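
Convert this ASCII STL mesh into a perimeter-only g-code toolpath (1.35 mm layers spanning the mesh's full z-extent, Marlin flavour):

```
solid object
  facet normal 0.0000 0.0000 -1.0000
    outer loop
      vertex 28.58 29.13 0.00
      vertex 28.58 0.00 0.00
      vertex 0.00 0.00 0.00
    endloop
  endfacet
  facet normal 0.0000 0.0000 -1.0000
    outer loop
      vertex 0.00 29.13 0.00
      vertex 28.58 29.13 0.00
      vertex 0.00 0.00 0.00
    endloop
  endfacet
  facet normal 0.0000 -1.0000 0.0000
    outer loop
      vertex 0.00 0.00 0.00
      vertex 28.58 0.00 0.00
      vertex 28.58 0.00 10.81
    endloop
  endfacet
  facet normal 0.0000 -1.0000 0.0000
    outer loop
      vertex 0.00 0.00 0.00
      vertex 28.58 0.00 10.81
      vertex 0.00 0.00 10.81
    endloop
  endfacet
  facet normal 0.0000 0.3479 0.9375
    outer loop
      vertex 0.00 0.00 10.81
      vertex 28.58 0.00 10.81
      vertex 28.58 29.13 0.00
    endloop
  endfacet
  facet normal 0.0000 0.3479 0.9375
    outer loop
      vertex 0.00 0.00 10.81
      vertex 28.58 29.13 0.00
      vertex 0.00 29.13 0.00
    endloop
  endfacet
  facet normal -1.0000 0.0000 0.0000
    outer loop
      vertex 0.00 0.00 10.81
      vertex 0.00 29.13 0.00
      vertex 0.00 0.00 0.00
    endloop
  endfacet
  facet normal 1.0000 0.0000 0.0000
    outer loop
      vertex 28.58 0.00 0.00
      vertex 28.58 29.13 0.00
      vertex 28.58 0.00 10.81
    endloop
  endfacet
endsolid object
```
; perimeter-only toolpath
G21 ; units = mm
G90 ; absolute positioning
G28 ; home
; layer 1
G0 Z1.35
G0 X0.00 Y0.00
G1 X28.58 Y0.00
G1 X28.58 Y25.49
G1 X0.00 Y25.49
G1 X0.00 Y0.00
; layer 2
G0 Z2.70
G0 X0.00 Y0.00
G1 X28.58 Y0.00
G1 X28.58 Y21.85
G1 X0.00 Y21.85
G1 X0.00 Y0.00
; layer 3
G0 Z4.05
G0 X0.00 Y0.00
G1 X28.58 Y0.00
G1 X28.58 Y18.21
G1 X0.00 Y18.21
G1 X0.00 Y0.00
; layer 4
G0 Z5.41
G0 X0.00 Y0.00
G1 X28.58 Y0.00
G1 X28.58 Y14.56
G1 X0.00 Y14.56
G1 X0.00 Y0.00
; layer 5
G0 Z6.76
G0 X0.00 Y0.00
G1 X28.58 Y0.00
G1 X28.58 Y10.92
G1 X0.00 Y10.92
G1 X0.00 Y0.00
; layer 6
G0 Z8.11
G0 X0.00 Y0.00
G1 X28.58 Y0.00
G1 X28.58 Y7.28
G1 X0.00 Y7.28
G1 X0.00 Y0.00
; layer 7
G0 Z9.46
G0 X0.00 Y0.00
G1 X28.58 Y0.00
G1 X28.58 Y3.64
G1 X0.00 Y3.64
G1 X0.00 Y0.00
M2 ; end

The solid is a wedge (ramp): 28.6 × 29.1 mm base, rising to 10.8 mm along the y=0 edge and sloping linearly to z=0 at y=29.1. Slicing at Δz = 1.35 mm — 8 equal slices spanning the solid's height, so layer i sits at z = i·h/8 — gives 7 non-empty perimeters. Each is a 4-segment closed polygon; G0 lifts to the layer z and rapids to the start vertex, then G1 traces the edges. The cross-section shrinks linearly with z (the slice at the apex is degenerate and omitted).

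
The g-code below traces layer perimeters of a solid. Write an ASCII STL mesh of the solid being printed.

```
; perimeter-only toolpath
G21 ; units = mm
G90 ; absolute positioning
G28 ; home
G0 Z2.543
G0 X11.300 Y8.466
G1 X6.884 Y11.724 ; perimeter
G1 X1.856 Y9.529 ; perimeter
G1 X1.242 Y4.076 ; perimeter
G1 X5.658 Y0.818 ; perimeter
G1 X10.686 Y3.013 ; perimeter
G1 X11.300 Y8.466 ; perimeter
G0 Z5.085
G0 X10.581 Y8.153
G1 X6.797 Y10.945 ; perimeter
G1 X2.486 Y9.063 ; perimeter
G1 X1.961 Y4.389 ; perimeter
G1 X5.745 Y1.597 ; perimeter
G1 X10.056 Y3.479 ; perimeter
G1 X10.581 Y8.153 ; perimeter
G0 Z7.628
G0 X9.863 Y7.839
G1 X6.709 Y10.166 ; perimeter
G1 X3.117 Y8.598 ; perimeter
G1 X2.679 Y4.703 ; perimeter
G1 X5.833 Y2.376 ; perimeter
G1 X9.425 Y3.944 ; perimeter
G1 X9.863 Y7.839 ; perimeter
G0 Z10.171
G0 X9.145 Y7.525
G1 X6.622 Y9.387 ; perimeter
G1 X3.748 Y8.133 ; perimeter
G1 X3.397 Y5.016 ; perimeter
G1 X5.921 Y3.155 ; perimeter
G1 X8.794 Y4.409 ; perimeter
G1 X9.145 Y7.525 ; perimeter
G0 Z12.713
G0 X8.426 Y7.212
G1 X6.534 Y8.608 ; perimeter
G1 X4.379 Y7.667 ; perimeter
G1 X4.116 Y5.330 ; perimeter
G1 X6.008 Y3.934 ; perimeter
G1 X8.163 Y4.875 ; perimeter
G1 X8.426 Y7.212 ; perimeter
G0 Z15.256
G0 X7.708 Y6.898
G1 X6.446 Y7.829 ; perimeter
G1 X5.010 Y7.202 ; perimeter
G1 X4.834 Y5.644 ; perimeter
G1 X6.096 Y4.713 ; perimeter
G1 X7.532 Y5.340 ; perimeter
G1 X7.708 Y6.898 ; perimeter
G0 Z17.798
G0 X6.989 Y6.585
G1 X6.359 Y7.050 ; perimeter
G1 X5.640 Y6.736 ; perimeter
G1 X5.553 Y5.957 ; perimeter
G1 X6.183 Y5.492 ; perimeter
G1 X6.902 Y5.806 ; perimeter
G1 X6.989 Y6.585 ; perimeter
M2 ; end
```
solid part
  facet normal 0.0000 0.0000 -1.0000
    outer loop
      vertex 1.225 9.994 0.000
      vertex 6.972 12.503 0.000
      vertex 12.018 8.780 0.000
    endloop
  endfacet
  facet normal 0.0000 0.0000 -1.0000
    outer loop
      vertex 0.524 3.762 0.000
      vertex 1.225 9.994 0.000
      vertex 12.018 8.780 0.000
    endloop
  endfacet
  facet normal 0.0000 0.0000 -1.0000
    outer loop
      vertex 5.570 0.039 0.000
      vertex 0.524 3.762 0.000
      vertex 12.018 8.780 0.000
    endloop
  endfacet
  facet normal 0.0000 0.0000 -1.0000
    outer loop
      vertex 11.317 2.548 0.000
      vertex 5.570 0.039 0.000
      vertex 12.018 8.780 0.000
    endloop
  endfacet
  facet normal 0.5736 0.7774 0.2580
    outer loop
      vertex 12.018 8.780 0.000
      vertex 6.972 12.503 0.000
      vertex 6.271 6.271 20.341
    endloop
  endfacet
  facet normal -0.3866 0.8855 0.2580
    outer loop
      vertex 6.972 12.503 0.000
      vertex 1.225 9.994 0.000
      vertex 6.271 6.271 20.341
    endloop
  endfacet
  facet normal -0.9601 0.1080 0.2579
    outer loop
      vertex 1.225 9.994 0.000
      vertex 0.524 3.762 0.000
      vertex 6.271 6.271 20.341
    endloop
  endfacet
  facet normal -0.5736 -0.7774 0.2580
    outer loop
      vertex 0.524 3.762 0.000
      vertex 5.570 0.039 0.000
      vertex 6.271 6.271 20.341
    endloop
  endfacet
  facet normal 0.3866 -0.8855 0.2580
    outer loop
      vertex 5.570 0.039 0.000
      vertex 11.317 2.548 0.000
      vertex 6.271 6.271 20.341
    endloop
  endfacet
  facet normal 0.9601 -0.1080 0.2579
    outer loop
      vertex 11.317 2.548 0.000
      vertex 12.018 8.780 0.000
      vertex 6.271 6.271 20.341
    endloop
  endfacet
endsolid part

The G0 Z moves step by Δz≈2.543 mm. The G1 loops shrink linearly with z, so the solid tapers from its base footprint up to z≈20.3. Closing with a flat bottom cap and the tapered top and triangulating gives 10 facets — a regular 6-sided pyramid, base circumscribed radius ≈ 6.27 mm, apex at z ≈ 20.3 mm.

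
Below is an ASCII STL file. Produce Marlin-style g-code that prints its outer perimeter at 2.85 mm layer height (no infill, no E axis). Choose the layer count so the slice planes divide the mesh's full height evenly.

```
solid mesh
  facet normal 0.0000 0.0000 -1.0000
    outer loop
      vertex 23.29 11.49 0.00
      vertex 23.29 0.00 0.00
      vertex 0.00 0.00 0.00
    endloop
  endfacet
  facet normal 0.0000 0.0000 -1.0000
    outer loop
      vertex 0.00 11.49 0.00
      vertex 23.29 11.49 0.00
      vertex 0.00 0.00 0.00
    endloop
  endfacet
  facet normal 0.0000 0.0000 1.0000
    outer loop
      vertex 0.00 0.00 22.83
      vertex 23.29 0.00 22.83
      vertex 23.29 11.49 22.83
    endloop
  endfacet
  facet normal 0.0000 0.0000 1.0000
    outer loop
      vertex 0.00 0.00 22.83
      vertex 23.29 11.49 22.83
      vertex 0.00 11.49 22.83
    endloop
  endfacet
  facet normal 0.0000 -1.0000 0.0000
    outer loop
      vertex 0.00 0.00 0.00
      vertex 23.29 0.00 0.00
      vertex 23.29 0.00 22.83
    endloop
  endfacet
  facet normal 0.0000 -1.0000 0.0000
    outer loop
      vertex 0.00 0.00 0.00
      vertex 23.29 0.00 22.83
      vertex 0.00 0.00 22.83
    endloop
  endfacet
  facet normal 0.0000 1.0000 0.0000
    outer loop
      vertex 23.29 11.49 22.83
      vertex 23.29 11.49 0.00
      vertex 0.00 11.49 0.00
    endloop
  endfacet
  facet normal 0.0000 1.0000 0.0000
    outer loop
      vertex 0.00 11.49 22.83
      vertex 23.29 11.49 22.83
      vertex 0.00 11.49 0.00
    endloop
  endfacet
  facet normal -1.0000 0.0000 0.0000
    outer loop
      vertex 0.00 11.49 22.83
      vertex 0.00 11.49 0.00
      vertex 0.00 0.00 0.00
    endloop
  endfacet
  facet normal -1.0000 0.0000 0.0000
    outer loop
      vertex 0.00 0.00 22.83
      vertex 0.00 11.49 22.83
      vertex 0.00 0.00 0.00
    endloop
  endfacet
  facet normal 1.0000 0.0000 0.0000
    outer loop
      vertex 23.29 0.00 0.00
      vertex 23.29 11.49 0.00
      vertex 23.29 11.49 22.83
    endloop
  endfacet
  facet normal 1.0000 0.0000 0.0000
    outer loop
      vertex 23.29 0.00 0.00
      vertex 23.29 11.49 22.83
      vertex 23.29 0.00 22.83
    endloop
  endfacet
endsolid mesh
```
; perimeter-only toolpath
G21 ; units = mm
G90 ; absolute positioning
G28 ; home
; layer 1
G0 Z2.85
G0 X0.00 Y0.00
G1 X23.29 Y0.00
G1 X23.29 Y11.49
G1 X0.00 Y11.49
G1 X0.00 Y0.00
; layer 2
G0 Z5.71
G0 X0.00 Y0.00
G1 X23.29 Y0.00
G1 X23.29 Y11.49
G1 X0.00 Y11.49
G1 X0.00 Y0.00
; layer 3
G0 Z8.56
G0 X0.00 Y0.00
G1 X23.29 Y0.00
G1 X23.29 Y11.49
G1 X0.00 Y11.49
G1 X0.00 Y0.00
; layer 4
G0 Z11.41
G0 X0.00 Y0.00
G1 X23.29 Y0.00
G1 X23.29 Y11.49
G1 X0.00 Y11.49
G1 X0.00 Y0.00
; layer 5
G0 Z14.27
G0 X0.00 Y0.00
G1 X23.29 Y0.00
G1 X23.29 Y11.49
G1 X0.00 Y11.49
G1 X0.00 Y0.00
; layer 6
G0 Z17.12
G0 X0.00 Y0.00
G1 X23.29 Y0.00
G1 X23.29 Y11.49
G1 X0.00 Y11.49
G1 X0.00 Y0.00
; layer 7
G0 Z19.98
G0 X0.00 Y0.00
G1 X23.29 Y0.00
G1 X23.29 Y11.49
G1 X0.00 Y11.49
G1 X0.00 Y0.00
; layer 8
G0 Z22.83
G0 X0.00 Y0.00
G1 X23.29 Y0.00
G1 X23.29 Y11.49
G1 X0.00 Y11.49
G1 X0.00 Y0.00
M2 ; end

The solid is a rectangular box, roughly 23.3 × 11.5 mm footprint and 22.8 mm tall. Slicing at Δz = 2.85 mm — 8 equal slices spanning the solid's height, so layer i sits at z = i·h/8 — gives 8 non-empty perimeters. Each is a 4-segment closed polygon; G0 lifts to the layer z and rapids to the start vertex, then G1 traces the edges.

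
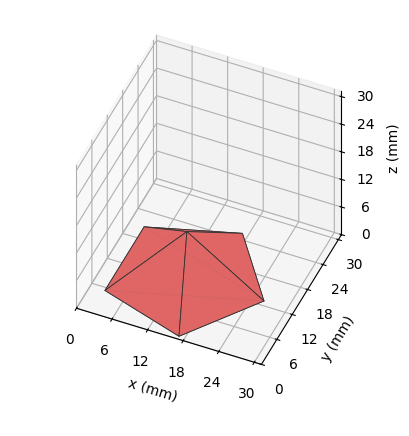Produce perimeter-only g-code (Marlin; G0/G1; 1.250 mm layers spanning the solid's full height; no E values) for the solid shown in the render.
Reading the render: the shape is a regular 5-sided pyramid, base circumscribed radius ≈ 13 mm, apex at z ≈ 10 mm (dimensions read to the nearest mm from the axis ticks). For the g-code, the solid's height is divided into equal slices at the stated Δz and each level perimeter traced with G1 moves after a G0 lift.

; perimeter-only toolpath
G21 ; units = mm
G90 ; absolute positioning
G28 ; home
; layer 1
G0 Z1.250
G0 X24.375 Y13.000
G1 X16.515 Y23.819
G1 X3.798 Y19.686
G1 X3.798 Y6.314
G1 X16.515 Y2.181
G1 X24.375 Y13.000
; layer 2
G0 Z2.500
G0 X22.750 Y13.000
G1 X16.013 Y22.273
G1 X5.112 Y18.731
G1 X5.112 Y7.269
G1 X16.013 Y3.727
G1 X22.750 Y13.000
; layer 3
G0 Z3.750
G0 X21.125 Y13.000
G1 X15.511 Y20.727
G1 X6.427 Y17.776
G1 X6.427 Y8.224
G1 X15.511 Y5.272
G1 X21.125 Y13.000
; layer 4
G0 Z5.000
G0 X19.500 Y13.000
G1 X15.008 Y19.182
G1 X7.742 Y16.820
G1 X7.742 Y9.180
G1 X15.008 Y6.818
G1 X19.500 Y13.000
; layer 5
G0 Z6.250
G0 X17.875 Y13.000
G1 X14.506 Y17.636
G1 X9.056 Y15.865
G1 X9.056 Y10.135
G1 X14.506 Y8.364
G1 X17.875 Y13.000
; layer 6
G0 Z7.500
G0 X16.250 Y13.000
G1 X14.004 Y16.091
G1 X10.371 Y14.910
G1 X10.371 Y11.090
G1 X14.004 Y9.909
G1 X16.250 Y13.000
; layer 7
G0 Z8.750
G0 X14.625 Y13.000
G1 X13.502 Y14.546
G1 X11.685 Y13.955
G1 X11.685 Y12.045
G1 X13.502 Y11.454
G1 X14.625 Y13.000
M2 ; end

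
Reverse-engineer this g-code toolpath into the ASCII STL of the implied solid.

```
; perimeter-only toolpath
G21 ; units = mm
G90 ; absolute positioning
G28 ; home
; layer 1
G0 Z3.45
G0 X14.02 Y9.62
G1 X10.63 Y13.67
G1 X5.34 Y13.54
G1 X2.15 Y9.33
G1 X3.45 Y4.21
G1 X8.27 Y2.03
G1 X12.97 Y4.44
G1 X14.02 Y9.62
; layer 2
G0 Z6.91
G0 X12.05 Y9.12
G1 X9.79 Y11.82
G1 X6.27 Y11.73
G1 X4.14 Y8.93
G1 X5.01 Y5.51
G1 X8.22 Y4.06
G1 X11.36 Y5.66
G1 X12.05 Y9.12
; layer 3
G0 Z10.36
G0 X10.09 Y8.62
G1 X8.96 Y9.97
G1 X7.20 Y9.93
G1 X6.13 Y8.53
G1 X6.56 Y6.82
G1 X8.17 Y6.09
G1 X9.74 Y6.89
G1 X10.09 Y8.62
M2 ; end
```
solid part
  facet normal 0.0000 0.0000 -1.0000
    outer loop
      vertex 4.42 15.35 0.00
      vertex 11.47 15.52 0.00
      vertex 15.99 10.12 0.00
    endloop
  endfacet
  facet normal 0.0000 0.0000 -1.0000
    outer loop
      vertex 0.16 9.74 0.00
      vertex 4.42 15.35 0.00
      vertex 15.99 10.12 0.00
    endloop
  endfacet
  facet normal 0.0000 0.0000 -1.0000
    outer loop
      vertex 1.90 2.91 0.00
      vertex 0.16 9.74 0.00
      vertex 15.99 10.12 0.00
    endloop
  endfacet
  facet normal 0.0000 0.0000 -1.0000
    outer loop
      vertex 8.32 0.00 0.00
      vertex 1.90 2.91 0.00
      vertex 15.99 10.12 0.00
    endloop
  endfacet
  facet normal 0.0000 0.0000 -1.0000
    outer loop
      vertex 14.59 3.21 0.00
      vertex 8.32 0.00 0.00
      vertex 15.99 10.12 0.00
    endloop
  endfacet
  facet normal 0.6776 0.5671 0.4683
    outer loop
      vertex 15.99 10.12 0.00
      vertex 11.47 15.52 0.00
      vertex 8.12 8.12 13.81
    endloop
  endfacet
  facet normal -0.0213 0.8834 0.4682
    outer loop
      vertex 11.47 15.52 0.00
      vertex 4.42 15.35 0.00
      vertex 8.12 8.12 13.81
    endloop
  endfacet
  facet normal -0.7037 0.5344 0.4683
    outer loop
      vertex 4.42 15.35 0.00
      vertex 0.16 9.74 0.00
      vertex 8.12 8.12 13.81
    endloop
  endfacet
  facet normal -0.8564 -0.2182 0.4680
    outer loop
      vertex 0.16 9.74 0.00
      vertex 1.90 2.91 0.00
      vertex 8.12 8.12 13.81
    endloop
  endfacet
  facet normal -0.3648 -0.8049 0.4680
    outer loop
      vertex 1.90 2.91 0.00
      vertex 8.32 0.00 0.00
      vertex 8.12 8.12 13.81
    endloop
  endfacet
  facet normal 0.4027 -0.7865 0.4683
    outer loop
      vertex 8.32 0.00 0.00
      vertex 14.59 3.21 0.00
      vertex 8.12 8.12 13.81
    endloop
  endfacet
  facet normal 0.8661 -0.1755 0.4681
    outer loop
      vertex 14.59 3.21 0.00
      vertex 15.99 10.12 0.00
      vertex 8.12 8.12 13.81
    endloop
  endfacet
endsolid part

The G0 Z moves step by Δz≈3.45 mm. The G1 loops shrink linearly with z, so the solid tapers from its base footprint up to z≈13.8. Closing with a flat bottom cap and the tapered top and triangulating gives 12 facets — a regular 7-sided pyramid, base circumscribed radius ≈ 8.12 mm, apex at z ≈ 13.8 mm.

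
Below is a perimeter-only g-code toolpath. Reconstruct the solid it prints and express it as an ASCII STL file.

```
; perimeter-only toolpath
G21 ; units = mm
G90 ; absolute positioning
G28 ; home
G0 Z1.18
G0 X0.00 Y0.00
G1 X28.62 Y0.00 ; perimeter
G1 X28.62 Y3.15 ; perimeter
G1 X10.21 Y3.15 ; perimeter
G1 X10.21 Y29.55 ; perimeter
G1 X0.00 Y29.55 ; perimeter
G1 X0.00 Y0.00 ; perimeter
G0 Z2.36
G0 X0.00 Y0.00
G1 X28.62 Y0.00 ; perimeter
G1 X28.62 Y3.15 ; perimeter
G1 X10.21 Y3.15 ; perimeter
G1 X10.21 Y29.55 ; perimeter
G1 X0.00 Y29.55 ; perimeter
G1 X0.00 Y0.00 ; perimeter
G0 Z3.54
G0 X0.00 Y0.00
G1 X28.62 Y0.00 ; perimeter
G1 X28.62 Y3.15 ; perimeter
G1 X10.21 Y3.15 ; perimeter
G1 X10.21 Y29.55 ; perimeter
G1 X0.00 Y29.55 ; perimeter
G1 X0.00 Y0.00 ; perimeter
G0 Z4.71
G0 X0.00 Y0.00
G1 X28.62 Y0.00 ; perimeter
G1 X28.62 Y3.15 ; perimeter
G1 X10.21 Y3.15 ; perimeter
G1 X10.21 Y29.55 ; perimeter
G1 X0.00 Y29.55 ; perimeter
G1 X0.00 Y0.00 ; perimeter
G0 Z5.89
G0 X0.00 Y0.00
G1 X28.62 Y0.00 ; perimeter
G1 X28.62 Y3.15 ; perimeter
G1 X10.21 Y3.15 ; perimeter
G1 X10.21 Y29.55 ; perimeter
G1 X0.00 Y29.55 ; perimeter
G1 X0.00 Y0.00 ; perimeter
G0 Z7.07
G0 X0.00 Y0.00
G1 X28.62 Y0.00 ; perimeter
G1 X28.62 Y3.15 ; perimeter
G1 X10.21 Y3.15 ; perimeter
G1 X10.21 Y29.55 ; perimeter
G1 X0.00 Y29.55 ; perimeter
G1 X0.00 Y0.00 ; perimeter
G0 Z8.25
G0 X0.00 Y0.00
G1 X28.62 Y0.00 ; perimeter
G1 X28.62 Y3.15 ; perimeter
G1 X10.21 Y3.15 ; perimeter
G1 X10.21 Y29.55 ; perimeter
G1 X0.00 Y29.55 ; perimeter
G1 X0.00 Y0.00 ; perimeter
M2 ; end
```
solid part
  facet normal 0.0000 0.0000 -1.0000
    outer loop
      vertex 28.62 3.15 0.00
      vertex 28.62 0.00 0.00
      vertex 0.00 0.00 0.00
    endloop
  endfacet
  facet normal 0.0000 0.0000 -1.0000
    outer loop
      vertex 10.21 3.15 0.00
      vertex 28.62 3.15 0.00
      vertex 0.00 0.00 0.00
    endloop
  endfacet
  facet normal 0.0000 0.0000 -1.0000
    outer loop
      vertex 10.21 29.55 0.00
      vertex 10.21 3.15 0.00
      vertex 0.00 0.00 0.00
    endloop
  endfacet
  facet normal 0.0000 0.0000 -1.0000
    outer loop
      vertex 0.00 29.55 0.00
      vertex 10.21 29.55 0.00
      vertex 0.00 0.00 0.00
    endloop
  endfacet
  facet normal 0.0000 0.0000 1.0000
    outer loop
      vertex 0.00 0.00 8.25
      vertex 28.62 0.00 8.25
      vertex 28.62 3.15 8.25
    endloop
  endfacet
  facet normal 0.0000 0.0000 1.0000
    outer loop
      vertex 0.00 0.00 8.25
      vertex 28.62 3.15 8.25
      vertex 10.21 3.15 8.25
    endloop
  endfacet
  facet normal 0.0000 0.0000 1.0000
    outer loop
      vertex 0.00 0.00 8.25
      vertex 10.21 3.15 8.25
      vertex 10.21 29.55 8.25
    endloop
  endfacet
  facet normal 0.0000 0.0000 1.0000
    outer loop
      vertex 0.00 0.00 8.25
      vertex 10.21 29.55 8.25
      vertex 0.00 29.55 8.25
    endloop
  endfacet
  facet normal 0.0000 -1.0000 0.0000
    outer loop
      vertex 0.00 0.00 0.00
      vertex 28.62 0.00 0.00
      vertex 28.62 0.00 8.25
    endloop
  endfacet
  facet normal 0.0000 -1.0000 0.0000
    outer loop
      vertex 0.00 0.00 0.00
      vertex 28.62 0.00 8.25
      vertex 0.00 0.00 8.25
    endloop
  endfacet
  facet normal 1.0000 0.0000 0.0000
    outer loop
      vertex 28.62 0.00 0.00
      vertex 28.62 3.15 0.00
      vertex 28.62 3.15 8.25
    endloop
  endfacet
  facet normal 1.0000 0.0000 0.0000
    outer loop
      vertex 28.62 0.00 0.00
      vertex 28.62 3.15 8.25
      vertex 28.62 0.00 8.25
    endloop
  endfacet
  facet normal 0.0000 1.0000 0.0000
    outer loop
      vertex 28.62 3.15 0.00
      vertex 10.21 3.15 0.00
      vertex 10.21 3.15 8.25
    endloop
  endfacet
  facet normal 0.0000 1.0000 0.0000
    outer loop
      vertex 28.62 3.15 0.00
      vertex 10.21 3.15 8.25
      vertex 28.62 3.15 8.25
    endloop
  endfacet
  facet normal 1.0000 0.0000 0.0000
    outer loop
      vertex 10.21 3.15 0.00
      vertex 10.21 29.55 0.00
      vertex 10.21 29.55 8.25
    endloop
  endfacet
  facet normal 1.0000 0.0000 0.0000
    outer loop
      vertex 10.21 3.15 0.00
      vertex 10.21 29.55 8.25
      vertex 10.21 3.15 8.25
    endloop
  endfacet
  facet normal 0.0000 1.0000 0.0000
    outer loop
      vertex 10.21 29.55 0.00
      vertex 0.00 29.55 0.00
      vertex 0.00 29.55 8.25
    endloop
  endfacet
  facet normal 0.0000 1.0000 0.0000
    outer loop
      vertex 10.21 29.55 0.00
      vertex 0.00 29.55 8.25
      vertex 10.21 29.55 8.25
    endloop
  endfacet
  facet normal -1.0000 0.0000 0.0000
    outer loop
      vertex 0.00 29.55 0.00
      vertex 0.00 0.00 0.00
      vertex 0.00 0.00 8.25
    endloop
  endfacet
  facet normal -1.0000 0.0000 0.0000
    outer loop
      vertex 0.00 29.55 0.00
      vertex 0.00 0.00 8.25
      vertex 0.00 29.55 8.25
    endloop
  endfacet
endsolid part

The G0 Z moves step by Δz≈1.18 mm. Every layer's G1 loop is the same polygon, so the solid is a straight extrusion of it from z=0 to z≈8.25. Closing with flat bottom and top caps and triangulating gives 20 facets — an L-shaped prism: outer 28.6 × 29.6 mm, arm thicknesses ≈ 3.15 mm (horizontal) and 10.2 mm (vertical), extruded 8.25 mm in z.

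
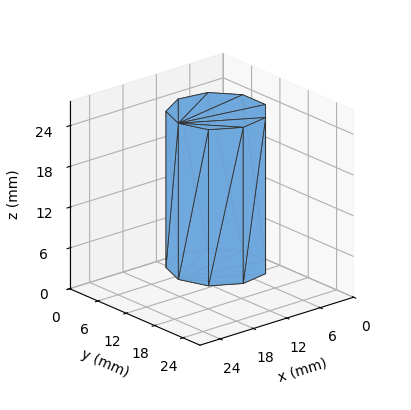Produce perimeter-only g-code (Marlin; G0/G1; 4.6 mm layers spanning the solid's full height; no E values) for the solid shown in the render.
Reading the render: the shape is a regular 9-sided prism (a cylinder approximated with 9 flat sides), circumscribed radius ≈ 7 mm, height ≈ 23 mm (dimensions read to the nearest mm from the axis ticks). For the g-code, the solid's height is divided into equal slices at the stated Δz and each level perimeter traced with G1 moves after a G0 lift.

; perimeter-only toolpath
G21 ; units = mm
G90 ; absolute positioning
G28 ; home
; layer 1
G0 Z4.6
G0 X14.0 Y7.0
G1 X12.4 Y11.5
G1 X8.2 Y13.9
G1 X3.5 Y13.1
G1 X0.4 Y9.4
G1 X0.4 Y4.6
G1 X3.5 Y0.9
G1 X8.2 Y0.1
G1 X12.4 Y2.5
G1 X14.0 Y7.0
; layer 2
G0 Z9.2
G0 X14.0 Y7.0
G1 X12.4 Y11.5
G1 X8.2 Y13.9
G1 X3.5 Y13.1
G1 X0.4 Y9.4
G1 X0.4 Y4.6
G1 X3.5 Y0.9
G1 X8.2 Y0.1
G1 X12.4 Y2.5
G1 X14.0 Y7.0
; layer 3
G0 Z13.8
G0 X14.0 Y7.0
G1 X12.4 Y11.5
G1 X8.2 Y13.9
G1 X3.5 Y13.1
G1 X0.4 Y9.4
G1 X0.4 Y4.6
G1 X3.5 Y0.9
G1 X8.2 Y0.1
G1 X12.4 Y2.5
G1 X14.0 Y7.0
; layer 4
G0 Z18.4
G0 X14.0 Y7.0
G1 X12.4 Y11.5
G1 X8.2 Y13.9
G1 X3.5 Y13.1
G1 X0.4 Y9.4
G1 X0.4 Y4.6
G1 X3.5 Y0.9
G1 X8.2 Y0.1
G1 X12.4 Y2.5
G1 X14.0 Y7.0
; layer 5
G0 Z23.0
G0 X14.0 Y7.0
G1 X12.4 Y11.5
G1 X8.2 Y13.9
G1 X3.5 Y13.1
G1 X0.4 Y9.4
G1 X0.4 Y4.6
G1 X3.5 Y0.9
G1 X8.2 Y0.1
G1 X12.4 Y2.5
G1 X14.0 Y7.0
M2 ; end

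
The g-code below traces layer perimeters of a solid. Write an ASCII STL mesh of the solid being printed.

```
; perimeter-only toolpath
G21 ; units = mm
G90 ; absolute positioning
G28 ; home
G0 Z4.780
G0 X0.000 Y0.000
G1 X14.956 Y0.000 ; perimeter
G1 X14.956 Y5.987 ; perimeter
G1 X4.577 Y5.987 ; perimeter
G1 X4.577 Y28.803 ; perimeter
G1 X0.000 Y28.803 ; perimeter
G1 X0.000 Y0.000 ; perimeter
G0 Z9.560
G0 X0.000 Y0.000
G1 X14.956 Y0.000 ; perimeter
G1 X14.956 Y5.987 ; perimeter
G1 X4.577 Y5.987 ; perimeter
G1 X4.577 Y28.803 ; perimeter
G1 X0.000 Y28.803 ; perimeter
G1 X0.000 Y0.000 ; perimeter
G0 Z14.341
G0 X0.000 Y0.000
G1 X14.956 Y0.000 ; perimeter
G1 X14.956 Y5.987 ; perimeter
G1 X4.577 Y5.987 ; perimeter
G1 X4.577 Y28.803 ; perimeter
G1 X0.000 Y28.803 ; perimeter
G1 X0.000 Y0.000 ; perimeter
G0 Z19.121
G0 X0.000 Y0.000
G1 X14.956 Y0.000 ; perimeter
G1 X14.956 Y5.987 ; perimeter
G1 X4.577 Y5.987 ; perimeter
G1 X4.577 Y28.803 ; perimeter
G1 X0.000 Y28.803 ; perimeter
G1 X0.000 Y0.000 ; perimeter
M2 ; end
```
solid part
  facet normal 0.0000 0.0000 -1.0000
    outer loop
      vertex 14.956 5.987 0.000
      vertex 14.956 0.000 0.000
      vertex 0.000 0.000 0.000
    endloop
  endfacet
  facet normal 0.0000 0.0000 -1.0000
    outer loop
      vertex 4.577 5.987 0.000
      vertex 14.956 5.987 0.000
      vertex 0.000 0.000 0.000
    endloop
  endfacet
  facet normal 0.0000 0.0000 -1.0000
    outer loop
      vertex 4.577 28.803 0.000
      vertex 4.577 5.987 0.000
      vertex 0.000 0.000 0.000
    endloop
  endfacet
  facet normal 0.0000 0.0000 -1.0000
    outer loop
      vertex 0.000 28.803 0.000
      vertex 4.577 28.803 0.000
      vertex 0.000 0.000 0.000
    endloop
  endfacet
  facet normal 0.0000 0.0000 1.0000
    outer loop
      vertex 0.000 0.000 19.121
      vertex 14.956 0.000 19.121
      vertex 14.956 5.987 19.121
    endloop
  endfacet
  facet normal 0.0000 0.0000 1.0000
    outer loop
      vertex 0.000 0.000 19.121
      vertex 14.956 5.987 19.121
      vertex 4.577 5.987 19.121
    endloop
  endfacet
  facet normal 0.0000 0.0000 1.0000
    outer loop
      vertex 0.000 0.000 19.121
      vertex 4.577 5.987 19.121
      vertex 4.577 28.803 19.121
    endloop
  endfacet
  facet normal 0.0000 0.0000 1.0000
    outer loop
      vertex 0.000 0.000 19.121
      vertex 4.577 28.803 19.121
      vertex 0.000 28.803 19.121
    endloop
  endfacet
  facet normal 0.0000 -1.0000 0.0000
    outer loop
      vertex 0.000 0.000 0.000
      vertex 14.956 0.000 0.000
      vertex 14.956 0.000 19.121
    endloop
  endfacet
  facet normal 0.0000 -1.0000 0.0000
    outer loop
      vertex 0.000 0.000 0.000
      vertex 14.956 0.000 19.121
      vertex 0.000 0.000 19.121
    endloop
  endfacet
  facet normal 1.0000 0.0000 0.0000
    outer loop
      vertex 14.956 0.000 0.000
      vertex 14.956 5.987 0.000
      vertex 14.956 5.987 19.121
    endloop
  endfacet
  facet normal 1.0000 0.0000 0.0000
    outer loop
      vertex 14.956 0.000 0.000
      vertex 14.956 5.987 19.121
      vertex 14.956 0.000 19.121
    endloop
  endfacet
  facet normal 0.0000 1.0000 0.0000
    outer loop
      vertex 14.956 5.987 0.000
      vertex 4.577 5.987 0.000
      vertex 4.577 5.987 19.121
    endloop
  endfacet
  facet normal 0.0000 1.0000 0.0000
    outer loop
      vertex 14.956 5.987 0.000
      vertex 4.577 5.987 19.121
      vertex 14.956 5.987 19.121
    endloop
  endfacet
  facet normal 1.0000 0.0000 0.0000
    outer loop
      vertex 4.577 5.987 0.000
      vertex 4.577 28.803 0.000
      vertex 4.577 28.803 19.121
    endloop
  endfacet
  facet normal 1.0000 0.0000 0.0000
    outer loop
      vertex 4.577 5.987 0.000
      vertex 4.577 28.803 19.121
      vertex 4.577 5.987 19.121
    endloop
  endfacet
  facet normal 0.0000 1.0000 0.0000
    outer loop
      vertex 4.577 28.803 0.000
      vertex 0.000 28.803 0.000
      vertex 0.000 28.803 19.121
    endloop
  endfacet
  facet normal 0.0000 1.0000 0.0000
    outer loop
      vertex 4.577 28.803 0.000
      vertex 0.000 28.803 19.121
      vertex 4.577 28.803 19.121
    endloop
  endfacet
  facet normal -1.0000 0.0000 0.0000
    outer loop
      vertex 0.000 28.803 0.000
      vertex 0.000 0.000 0.000
      vertex 0.000 0.000 19.121
    endloop
  endfacet
  facet normal -1.0000 0.0000 0.0000
    outer loop
      vertex 0.000 28.803 0.000
      vertex 0.000 0.000 19.121
      vertex 0.000 28.803 19.121
    endloop
  endfacet
endsolid part

The G0 Z moves step by Δz≈4.780 mm. Every layer's G1 loop is the same polygon, so the solid is a straight extrusion of it from z=0 to z≈19.1. Closing with flat bottom and top caps and triangulating gives 20 facets — an L-shaped prism: outer 15 × 28.8 mm, arm thicknesses ≈ 5.99 mm (horizontal) and 4.58 mm (vertical), extruded 19.1 mm in z.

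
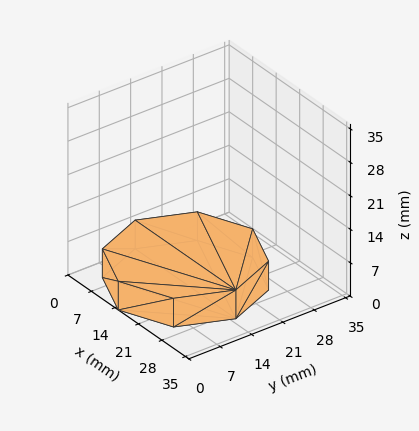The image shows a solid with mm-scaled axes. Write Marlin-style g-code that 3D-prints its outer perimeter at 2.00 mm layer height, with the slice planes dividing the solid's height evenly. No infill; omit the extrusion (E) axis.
Reading the render: the shape is a regular 8-sided prism (a cylinder approximated with 8 flat sides), circumscribed radius ≈ 15 mm, height ≈ 6 mm (dimensions read to the nearest mm from the axis ticks). For the g-code, the solid's height is divided into equal slices at the stated Δz and each level perimeter traced with G1 moves after a G0 lift.

; perimeter-only toolpath
G21 ; units = mm
G90 ; absolute positioning
G28 ; home
; layer 1
G0 Z2.00
G0 X30.00 Y15.00
G1 X25.61 Y25.61
G1 X15.00 Y30.00
G1 X4.39 Y25.61
G1 X0.00 Y15.00
G1 X4.39 Y4.39
G1 X15.00 Y0.00
G1 X25.61 Y4.39
G1 X30.00 Y15.00
; layer 2
G0 Z4.00
G0 X30.00 Y15.00
G1 X25.61 Y25.61
G1 X15.00 Y30.00
G1 X4.39 Y25.61
G1 X0.00 Y15.00
G1 X4.39 Y4.39
G1 X15.00 Y0.00
G1 X25.61 Y4.39
G1 X30.00 Y15.00
; layer 3
G0 Z6.00
G0 X30.00 Y15.00
G1 X25.61 Y25.61
G1 X15.00 Y30.00
G1 X4.39 Y25.61
G1 X0.00 Y15.00
G1 X4.39 Y4.39
G1 X15.00 Y0.00
G1 X25.61 Y4.39
G1 X30.00 Y15.00
M2 ; end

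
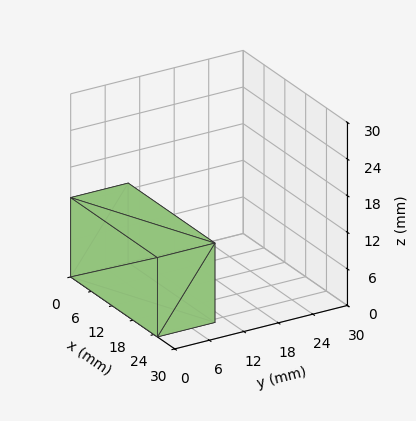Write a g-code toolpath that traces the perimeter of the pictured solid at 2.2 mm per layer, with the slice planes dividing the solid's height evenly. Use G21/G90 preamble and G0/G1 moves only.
Reading the render: the shape is a rectangular box, roughly 25 × 10 mm footprint and 13 mm tall (dimensions read to the nearest mm from the axis ticks). For the g-code, the solid's height is divided into equal slices at the stated Δz and each level perimeter traced with G1 moves after a G0 lift.

; perimeter-only toolpath
G21 ; units = mm
G90 ; absolute positioning
G28 ; home
; layer 1
G0 Z2.2
G0 X0.0 Y0.0
G1 X25.0 Y0.0
G1 X25.0 Y10.0
G1 X0.0 Y10.0
G1 X0.0 Y0.0
; layer 2
G0 Z4.3
G0 X0.0 Y0.0
G1 X25.0 Y0.0
G1 X25.0 Y10.0
G1 X0.0 Y10.0
G1 X0.0 Y0.0
; layer 3
G0 Z6.5
G0 X0.0 Y0.0
G1 X25.0 Y0.0
G1 X25.0 Y10.0
G1 X0.0 Y10.0
G1 X0.0 Y0.0
; layer 4
G0 Z8.7
G0 X0.0 Y0.0
G1 X25.0 Y0.0
G1 X25.0 Y10.0
G1 X0.0 Y10.0
G1 X0.0 Y0.0
; layer 5
G0 Z10.8
G0 X0.0 Y0.0
G1 X25.0 Y0.0
G1 X25.0 Y10.0
G1 X0.0 Y10.0
G1 X0.0 Y0.0
; layer 6
G0 Z13.0
G0 X0.0 Y0.0
G1 X25.0 Y0.0
G1 X25.0 Y10.0
G1 X0.0 Y10.0
G1 X0.0 Y0.0
M2 ; end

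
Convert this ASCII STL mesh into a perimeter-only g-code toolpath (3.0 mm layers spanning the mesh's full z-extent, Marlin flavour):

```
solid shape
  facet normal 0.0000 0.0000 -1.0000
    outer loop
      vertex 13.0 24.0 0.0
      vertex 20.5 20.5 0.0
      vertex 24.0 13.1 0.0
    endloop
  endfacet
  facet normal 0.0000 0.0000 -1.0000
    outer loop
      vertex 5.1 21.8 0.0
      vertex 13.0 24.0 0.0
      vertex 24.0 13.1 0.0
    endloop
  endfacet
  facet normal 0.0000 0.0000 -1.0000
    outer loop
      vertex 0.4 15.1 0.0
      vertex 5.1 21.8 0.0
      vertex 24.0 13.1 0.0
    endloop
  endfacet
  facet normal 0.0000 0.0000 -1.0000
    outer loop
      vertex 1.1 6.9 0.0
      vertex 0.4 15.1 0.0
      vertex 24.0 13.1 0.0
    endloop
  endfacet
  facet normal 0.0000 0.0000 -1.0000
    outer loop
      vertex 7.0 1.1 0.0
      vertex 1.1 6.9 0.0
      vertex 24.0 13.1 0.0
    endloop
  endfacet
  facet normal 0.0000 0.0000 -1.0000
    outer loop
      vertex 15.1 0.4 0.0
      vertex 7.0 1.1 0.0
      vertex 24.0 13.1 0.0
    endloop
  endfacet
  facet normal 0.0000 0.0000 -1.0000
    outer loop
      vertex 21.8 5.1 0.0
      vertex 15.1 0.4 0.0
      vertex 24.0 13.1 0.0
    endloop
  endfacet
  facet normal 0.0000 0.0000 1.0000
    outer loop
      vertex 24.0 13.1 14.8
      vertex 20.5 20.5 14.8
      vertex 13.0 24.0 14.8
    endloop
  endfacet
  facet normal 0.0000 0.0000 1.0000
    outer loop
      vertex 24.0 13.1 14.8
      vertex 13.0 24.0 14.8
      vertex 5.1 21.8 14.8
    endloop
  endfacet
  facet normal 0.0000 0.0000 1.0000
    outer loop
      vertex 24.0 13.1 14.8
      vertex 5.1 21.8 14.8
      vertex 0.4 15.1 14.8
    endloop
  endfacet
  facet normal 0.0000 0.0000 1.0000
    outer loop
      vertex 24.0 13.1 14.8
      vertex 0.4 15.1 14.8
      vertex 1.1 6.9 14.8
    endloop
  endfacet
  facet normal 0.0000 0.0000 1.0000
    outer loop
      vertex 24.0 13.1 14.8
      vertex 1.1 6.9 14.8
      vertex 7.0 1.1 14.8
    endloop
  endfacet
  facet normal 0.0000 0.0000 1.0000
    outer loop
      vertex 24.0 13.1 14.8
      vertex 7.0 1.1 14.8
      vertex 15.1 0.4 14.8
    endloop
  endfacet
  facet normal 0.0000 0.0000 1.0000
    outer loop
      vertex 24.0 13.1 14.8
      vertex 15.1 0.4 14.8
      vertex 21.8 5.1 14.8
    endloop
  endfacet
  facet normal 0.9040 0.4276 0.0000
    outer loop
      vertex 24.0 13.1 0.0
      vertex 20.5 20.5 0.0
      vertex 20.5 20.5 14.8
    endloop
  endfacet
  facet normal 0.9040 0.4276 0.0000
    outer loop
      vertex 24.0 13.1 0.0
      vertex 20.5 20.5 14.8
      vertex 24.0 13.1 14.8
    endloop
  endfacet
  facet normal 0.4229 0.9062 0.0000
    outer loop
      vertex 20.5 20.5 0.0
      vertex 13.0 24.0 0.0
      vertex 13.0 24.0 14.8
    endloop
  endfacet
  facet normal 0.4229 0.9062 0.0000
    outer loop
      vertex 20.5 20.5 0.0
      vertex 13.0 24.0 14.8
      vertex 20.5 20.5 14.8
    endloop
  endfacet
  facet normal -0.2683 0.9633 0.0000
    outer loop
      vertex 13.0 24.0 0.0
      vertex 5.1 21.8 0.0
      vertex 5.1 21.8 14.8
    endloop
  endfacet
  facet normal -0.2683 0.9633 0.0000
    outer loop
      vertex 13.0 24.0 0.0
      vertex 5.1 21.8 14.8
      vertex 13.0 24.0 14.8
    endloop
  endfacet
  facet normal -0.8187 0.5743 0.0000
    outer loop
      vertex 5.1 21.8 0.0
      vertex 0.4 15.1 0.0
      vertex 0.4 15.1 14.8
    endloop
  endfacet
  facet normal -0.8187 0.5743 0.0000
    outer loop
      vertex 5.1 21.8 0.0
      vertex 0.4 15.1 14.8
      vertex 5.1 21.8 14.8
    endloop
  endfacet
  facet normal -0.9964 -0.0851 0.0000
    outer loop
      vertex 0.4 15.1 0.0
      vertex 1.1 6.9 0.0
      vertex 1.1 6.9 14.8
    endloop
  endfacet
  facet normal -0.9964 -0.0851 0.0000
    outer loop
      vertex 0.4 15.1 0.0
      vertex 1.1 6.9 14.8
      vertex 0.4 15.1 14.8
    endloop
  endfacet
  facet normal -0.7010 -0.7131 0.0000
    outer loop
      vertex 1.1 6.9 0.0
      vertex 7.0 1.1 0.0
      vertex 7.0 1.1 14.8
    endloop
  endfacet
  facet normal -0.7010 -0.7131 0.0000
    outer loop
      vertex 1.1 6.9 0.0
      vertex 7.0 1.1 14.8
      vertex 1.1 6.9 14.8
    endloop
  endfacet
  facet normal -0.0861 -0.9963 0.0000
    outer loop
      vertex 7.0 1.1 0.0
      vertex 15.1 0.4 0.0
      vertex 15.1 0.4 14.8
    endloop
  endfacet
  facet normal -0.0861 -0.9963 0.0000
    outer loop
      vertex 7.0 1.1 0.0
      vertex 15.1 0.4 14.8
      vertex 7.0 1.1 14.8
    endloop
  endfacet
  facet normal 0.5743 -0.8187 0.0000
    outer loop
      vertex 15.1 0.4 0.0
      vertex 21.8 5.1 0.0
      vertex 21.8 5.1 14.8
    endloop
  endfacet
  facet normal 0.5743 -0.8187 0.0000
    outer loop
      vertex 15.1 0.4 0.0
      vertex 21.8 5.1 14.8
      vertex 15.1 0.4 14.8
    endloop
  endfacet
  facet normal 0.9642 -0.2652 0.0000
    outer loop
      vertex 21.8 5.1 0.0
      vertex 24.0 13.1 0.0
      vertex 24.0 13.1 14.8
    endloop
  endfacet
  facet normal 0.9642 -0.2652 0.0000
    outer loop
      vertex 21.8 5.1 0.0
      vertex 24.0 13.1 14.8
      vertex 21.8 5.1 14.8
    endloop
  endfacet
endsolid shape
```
; perimeter-only toolpath
G21 ; units = mm
G90 ; absolute positioning
G28 ; home
; layer 1
G0 Z3.0
G0 X24.0 Y13.1
G1 X20.5 Y20.5
G1 X13.0 Y24.0
G1 X5.1 Y21.8
G1 X0.4 Y15.1
G1 X1.1 Y6.9
G1 X7.0 Y1.1
G1 X15.1 Y0.4
G1 X21.8 Y5.1
G1 X24.0 Y13.1
; layer 2
G0 Z5.9
G0 X24.0 Y13.1
G1 X20.5 Y20.5
G1 X13.0 Y24.0
G1 X5.1 Y21.8
G1 X0.4 Y15.1
G1 X1.1 Y6.9
G1 X7.0 Y1.1
G1 X15.1 Y0.4
G1 X21.8 Y5.1
G1 X24.0 Y13.1
; layer 3
G0 Z8.9
G0 X24.0 Y13.1
G1 X20.5 Y20.5
G1 X13.0 Y24.0
G1 X5.1 Y21.8
G1 X0.4 Y15.1
G1 X1.1 Y6.9
G1 X7.0 Y1.1
G1 X15.1 Y0.4
G1 X21.8 Y5.1
G1 X24.0 Y13.1
; layer 4
G0 Z11.8
G0 X24.0 Y13.1
G1 X20.5 Y20.5
G1 X13.0 Y24.0
G1 X5.1 Y21.8
G1 X0.4 Y15.1
G1 X1.1 Y6.9
G1 X7.0 Y1.1
G1 X15.1 Y0.4
G1 X21.8 Y5.1
G1 X24.0 Y13.1
; layer 5
G0 Z14.8
G0 X24.0 Y13.1
G1 X20.5 Y20.5
G1 X13.0 Y24.0
G1 X5.1 Y21.8
G1 X0.4 Y15.1
G1 X1.1 Y6.9
G1 X7.0 Y1.1
G1 X15.1 Y0.4
G1 X21.8 Y5.1
G1 X24.0 Y13.1
M2 ; end

The solid is a regular 9-sided prism (a cylinder approximated with 9 flat sides), circumscribed radius ≈ 12 mm, height ≈ 14.8 mm. Slicing at Δz = 3.0 mm — 5 equal slices spanning the solid's height, so layer i sits at z = i·h/5 — gives 5 non-empty perimeters. Each is a 9-segment closed polygon; G0 lifts to the layer z and rapids to the start vertex, then G1 traces the edges.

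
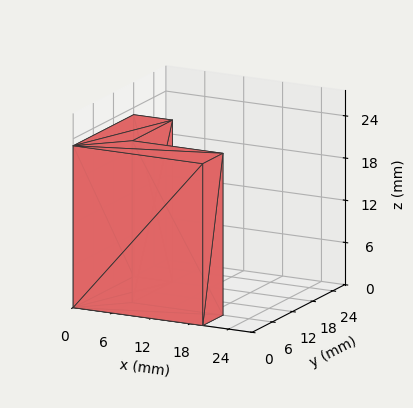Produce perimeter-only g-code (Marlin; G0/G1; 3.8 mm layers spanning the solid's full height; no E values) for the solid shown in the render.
Reading the render: the shape is an L-shaped prism: outer 20 × 18 mm, arm thicknesses ≈ 6 mm (horizontal) and 6 mm (vertical), extruded 23 mm in z (dimensions read to the nearest mm from the axis ticks). For the g-code, the solid's height is divided into equal slices at the stated Δz and each level perimeter traced with G1 moves after a G0 lift.

; perimeter-only toolpath
G21 ; units = mm
G90 ; absolute positioning
G28 ; home
; layer 1
G0 Z3.8
G0 X0.0 Y0.0
G1 X20.0 Y0.0
G1 X20.0 Y6.0
G1 X6.0 Y6.0
G1 X6.0 Y18.0
G1 X0.0 Y18.0
G1 X0.0 Y0.0
; layer 2
G0 Z7.7
G0 X0.0 Y0.0
G1 X20.0 Y0.0
G1 X20.0 Y6.0
G1 X6.0 Y6.0
G1 X6.0 Y18.0
G1 X0.0 Y18.0
G1 X0.0 Y0.0
; layer 3
G0 Z11.5
G0 X0.0 Y0.0
G1 X20.0 Y0.0
G1 X20.0 Y6.0
G1 X6.0 Y6.0
G1 X6.0 Y18.0
G1 X0.0 Y18.0
G1 X0.0 Y0.0
; layer 4
G0 Z15.3
G0 X0.0 Y0.0
G1 X20.0 Y0.0
G1 X20.0 Y6.0
G1 X6.0 Y6.0
G1 X6.0 Y18.0
G1 X0.0 Y18.0
G1 X0.0 Y0.0
; layer 5
G0 Z19.2
G0 X0.0 Y0.0
G1 X20.0 Y0.0
G1 X20.0 Y6.0
G1 X6.0 Y6.0
G1 X6.0 Y18.0
G1 X0.0 Y18.0
G1 X0.0 Y0.0
; layer 6
G0 Z23.0
G0 X0.0 Y0.0
G1 X20.0 Y0.0
G1 X20.0 Y6.0
G1 X6.0 Y6.0
G1 X6.0 Y18.0
G1 X0.0 Y18.0
G1 X0.0 Y0.0
M2 ; end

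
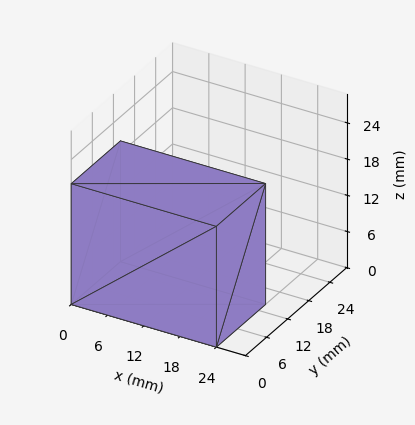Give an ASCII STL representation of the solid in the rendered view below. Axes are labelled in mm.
Reading the render: the shape is a rectangular box, roughly 24 × 14 mm footprint and 20 mm tall (dimensions read to the nearest mm from the axis ticks). For the STL, each face is triangulated and given an outward normal.

solid part
  facet normal 0.0000 0.0000 -1.0000
    outer loop
      vertex 24.00 14.00 0.00
      vertex 24.00 0.00 0.00
      vertex 0.00 0.00 0.00
    endloop
  endfacet
  facet normal 0.0000 0.0000 -1.0000
    outer loop
      vertex 0.00 14.00 0.00
      vertex 24.00 14.00 0.00
      vertex 0.00 0.00 0.00
    endloop
  endfacet
  facet normal 0.0000 0.0000 1.0000
    outer loop
      vertex 0.00 0.00 20.00
      vertex 24.00 0.00 20.00
      vertex 24.00 14.00 20.00
    endloop
  endfacet
  facet normal 0.0000 0.0000 1.0000
    outer loop
      vertex 0.00 0.00 20.00
      vertex 24.00 14.00 20.00
      vertex 0.00 14.00 20.00
    endloop
  endfacet
  facet normal 0.0000 -1.0000 0.0000
    outer loop
      vertex 0.00 0.00 0.00
      vertex 24.00 0.00 0.00
      vertex 24.00 0.00 20.00
    endloop
  endfacet
  facet normal 0.0000 -1.0000 0.0000
    outer loop
      vertex 0.00 0.00 0.00
      vertex 24.00 0.00 20.00
      vertex 0.00 0.00 20.00
    endloop
  endfacet
  facet normal 0.0000 1.0000 0.0000
    outer loop
      vertex 24.00 14.00 20.00
      vertex 24.00 14.00 0.00
      vertex 0.00 14.00 0.00
    endloop
  endfacet
  facet normal 0.0000 1.0000 0.0000
    outer loop
      vertex 0.00 14.00 20.00
      vertex 24.00 14.00 20.00
      vertex 0.00 14.00 0.00
    endloop
  endfacet
  facet normal -1.0000 0.0000 0.0000
    outer loop
      vertex 0.00 14.00 20.00
      vertex 0.00 14.00 0.00
      vertex 0.00 0.00 0.00
    endloop
  endfacet
  facet normal -1.0000 0.0000 0.0000
    outer loop
      vertex 0.00 0.00 20.00
      vertex 0.00 14.00 20.00
      vertex 0.00 0.00 0.00
    endloop
  endfacet
  facet normal 1.0000 0.0000 0.0000
    outer loop
      vertex 24.00 0.00 0.00
      vertex 24.00 14.00 0.00
      vertex 24.00 14.00 20.00
    endloop
  endfacet
  facet normal 1.0000 0.0000 0.0000
    outer loop
      vertex 24.00 0.00 0.00
      vertex 24.00 14.00 20.00
      vertex 24.00 0.00 20.00
    endloop
  endfacet
endsolid part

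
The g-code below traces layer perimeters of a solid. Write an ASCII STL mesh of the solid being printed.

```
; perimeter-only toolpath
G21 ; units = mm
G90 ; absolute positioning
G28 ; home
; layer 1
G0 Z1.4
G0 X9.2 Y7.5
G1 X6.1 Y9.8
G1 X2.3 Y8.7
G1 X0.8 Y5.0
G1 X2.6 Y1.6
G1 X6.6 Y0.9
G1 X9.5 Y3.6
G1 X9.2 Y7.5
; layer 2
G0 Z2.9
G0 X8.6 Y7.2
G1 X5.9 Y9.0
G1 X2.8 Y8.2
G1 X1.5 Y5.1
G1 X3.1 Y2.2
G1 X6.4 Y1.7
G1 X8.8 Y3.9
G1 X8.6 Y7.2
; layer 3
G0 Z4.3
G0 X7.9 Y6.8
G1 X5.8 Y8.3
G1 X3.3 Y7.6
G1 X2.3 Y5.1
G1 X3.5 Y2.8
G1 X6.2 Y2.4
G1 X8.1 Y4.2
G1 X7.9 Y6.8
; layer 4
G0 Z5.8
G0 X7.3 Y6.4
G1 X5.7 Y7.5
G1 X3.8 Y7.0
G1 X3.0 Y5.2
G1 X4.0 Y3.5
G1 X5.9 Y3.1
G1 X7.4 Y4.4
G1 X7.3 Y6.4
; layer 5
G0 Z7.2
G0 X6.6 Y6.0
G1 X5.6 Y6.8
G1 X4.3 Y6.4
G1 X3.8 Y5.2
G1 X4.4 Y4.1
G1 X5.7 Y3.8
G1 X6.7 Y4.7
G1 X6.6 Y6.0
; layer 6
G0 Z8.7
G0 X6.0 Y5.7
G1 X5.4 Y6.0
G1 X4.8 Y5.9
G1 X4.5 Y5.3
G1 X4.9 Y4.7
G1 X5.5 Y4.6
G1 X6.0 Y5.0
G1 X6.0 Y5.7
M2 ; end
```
solid part
  facet normal 0.0000 0.0000 -1.0000
    outer loop
      vertex 1.8 9.3 0.0
      vertex 6.2 10.5 0.0
      vertex 9.9 7.9 0.0
    endloop
  endfacet
  facet normal 0.0000 0.0000 -1.0000
    outer loop
      vertex 0.0 5.0 0.0
      vertex 1.8 9.3 0.0
      vertex 9.9 7.9 0.0
    endloop
  endfacet
  facet normal 0.0000 0.0000 -1.0000
    outer loop
      vertex 2.2 1.0 0.0
      vertex 0.0 5.0 0.0
      vertex 9.9 7.9 0.0
    endloop
  endfacet
  facet normal 0.0000 0.0000 -1.0000
    outer loop
      vertex 6.8 0.2 0.0
      vertex 2.2 1.0 0.0
      vertex 9.9 7.9 0.0
    endloop
  endfacet
  facet normal 0.0000 0.0000 -1.0000
    outer loop
      vertex 10.2 3.3 0.0
      vertex 6.8 0.2 0.0
      vertex 9.9 7.9 0.0
    endloop
  endfacet
  facet normal 0.5198 0.7398 0.4272
    outer loop
      vertex 9.9 7.9 0.0
      vertex 6.2 10.5 0.0
      vertex 5.3 5.3 10.1
    endloop
  endfacet
  facet normal -0.2378 0.8720 0.4278
    outer loop
      vertex 6.2 10.5 0.0
      vertex 1.8 9.3 0.0
      vertex 5.3 5.3 10.1
    endloop
  endfacet
  facet normal -0.8340 0.3491 0.4273
    outer loop
      vertex 1.8 9.3 0.0
      vertex 0.0 5.0 0.0
      vertex 5.3 5.3 10.1
    endloop
  endfacet
  facet normal -0.7917 -0.4355 0.4284
    outer loop
      vertex 0.0 5.0 0.0
      vertex 2.2 1.0 0.0
      vertex 5.3 5.3 10.1
    endloop
  endfacet
  facet normal -0.1549 -0.8909 0.4269
    outer loop
      vertex 2.2 1.0 0.0
      vertex 6.8 0.2 0.0
      vertex 5.3 5.3 10.1
    endloop
  endfacet
  facet normal 0.6090 -0.6679 0.4277
    outer loop
      vertex 6.8 0.2 0.0
      vertex 10.2 3.3 0.0
      vertex 5.3 5.3 10.1
    endloop
  endfacet
  facet normal 0.9027 0.0589 0.4263
    outer loop
      vertex 10.2 3.3 0.0
      vertex 9.9 7.9 0.0
      vertex 5.3 5.3 10.1
    endloop
  endfacet
endsolid part

The G0 Z moves step by Δz≈1.4 mm. The G1 loops shrink linearly with z, so the solid tapers from its base footprint up to z≈10.1. Closing with a flat bottom cap and the tapered top and triangulating gives 12 facets — a regular 7-sided pyramid, base circumscribed radius ≈ 5.3 mm, apex at z ≈ 10.1 mm.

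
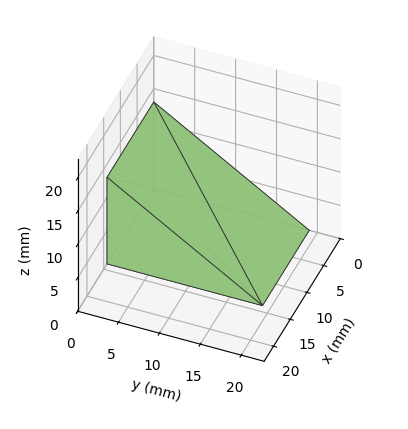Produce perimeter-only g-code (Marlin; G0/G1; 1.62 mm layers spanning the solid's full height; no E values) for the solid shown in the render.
Reading the render: the shape is a wedge (ramp): 14 × 19 mm base, rising to 13 mm along the y=0 edge and sloping linearly to z=0 at y=19 (dimensions read to the nearest mm from the axis ticks). For the g-code, the solid's height is divided into equal slices at the stated Δz and each level perimeter traced with G1 moves after a G0 lift.

; perimeter-only toolpath
G21 ; units = mm
G90 ; absolute positioning
G28 ; home
; layer 1
G0 Z1.62
G0 X0.00 Y0.00
G1 X14.00 Y0.00
G1 X14.00 Y16.62
G1 X0.00 Y16.62
G1 X0.00 Y0.00
; layer 2
G0 Z3.25
G0 X0.00 Y0.00
G1 X14.00 Y0.00
G1 X14.00 Y14.25
G1 X0.00 Y14.25
G1 X0.00 Y0.00
; layer 3
G0 Z4.88
G0 X0.00 Y0.00
G1 X14.00 Y0.00
G1 X14.00 Y11.88
G1 X0.00 Y11.88
G1 X0.00 Y0.00
; layer 4
G0 Z6.50
G0 X0.00 Y0.00
G1 X14.00 Y0.00
G1 X14.00 Y9.50
G1 X0.00 Y9.50
G1 X0.00 Y0.00
; layer 5
G0 Z8.12
G0 X0.00 Y0.00
G1 X14.00 Y0.00
G1 X14.00 Y7.12
G1 X0.00 Y7.12
G1 X0.00 Y0.00
; layer 6
G0 Z9.75
G0 X0.00 Y0.00
G1 X14.00 Y0.00
G1 X14.00 Y4.75
G1 X0.00 Y4.75
G1 X0.00 Y0.00
; layer 7
G0 Z11.38
G0 X0.00 Y0.00
G1 X14.00 Y0.00
G1 X14.00 Y2.38
G1 X0.00 Y2.38
G1 X0.00 Y0.00
M2 ; end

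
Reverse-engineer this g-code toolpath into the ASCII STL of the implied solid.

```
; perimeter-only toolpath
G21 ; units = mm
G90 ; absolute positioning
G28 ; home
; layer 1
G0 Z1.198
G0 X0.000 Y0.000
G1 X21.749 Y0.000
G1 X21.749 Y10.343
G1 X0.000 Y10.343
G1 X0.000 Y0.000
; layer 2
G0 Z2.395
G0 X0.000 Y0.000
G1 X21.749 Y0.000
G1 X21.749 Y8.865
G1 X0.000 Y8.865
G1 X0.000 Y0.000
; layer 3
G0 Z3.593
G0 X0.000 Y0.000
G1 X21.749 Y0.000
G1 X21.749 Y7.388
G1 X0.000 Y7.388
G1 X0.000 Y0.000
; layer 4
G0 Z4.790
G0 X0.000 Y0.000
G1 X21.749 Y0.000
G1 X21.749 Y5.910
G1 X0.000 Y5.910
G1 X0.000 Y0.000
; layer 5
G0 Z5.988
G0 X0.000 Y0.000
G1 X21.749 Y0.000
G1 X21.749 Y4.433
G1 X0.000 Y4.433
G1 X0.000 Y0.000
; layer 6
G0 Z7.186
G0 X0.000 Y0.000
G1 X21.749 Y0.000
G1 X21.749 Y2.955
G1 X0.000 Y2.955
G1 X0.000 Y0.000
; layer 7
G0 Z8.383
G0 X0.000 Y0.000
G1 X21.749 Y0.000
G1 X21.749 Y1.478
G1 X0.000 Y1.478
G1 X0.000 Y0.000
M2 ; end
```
solid part
  facet normal 0.0000 0.0000 -1.0000
    outer loop
      vertex 21.749 11.820 0.000
      vertex 21.749 0.000 0.000
      vertex 0.000 0.000 0.000
    endloop
  endfacet
  facet normal 0.0000 0.0000 -1.0000
    outer loop
      vertex 0.000 11.820 0.000
      vertex 21.749 11.820 0.000
      vertex 0.000 0.000 0.000
    endloop
  endfacet
  facet normal 0.0000 -1.0000 0.0000
    outer loop
      vertex 0.000 0.000 0.000
      vertex 21.749 0.000 0.000
      vertex 21.749 0.000 9.581
    endloop
  endfacet
  facet normal 0.0000 -1.0000 0.0000
    outer loop
      vertex 0.000 0.000 0.000
      vertex 21.749 0.000 9.581
      vertex 0.000 0.000 9.581
    endloop
  endfacet
  facet normal 0.0000 0.6297 0.7768
    outer loop
      vertex 0.000 0.000 9.581
      vertex 21.749 0.000 9.581
      vertex 21.749 11.820 0.000
    endloop
  endfacet
  facet normal 0.0000 0.6297 0.7768
    outer loop
      vertex 0.000 0.000 9.581
      vertex 21.749 11.820 0.000
      vertex 0.000 11.820 0.000
    endloop
  endfacet
  facet normal -1.0000 0.0000 0.0000
    outer loop
      vertex 0.000 0.000 9.581
      vertex 0.000 11.820 0.000
      vertex 0.000 0.000 0.000
    endloop
  endfacet
  facet normal 1.0000 0.0000 0.0000
    outer loop
      vertex 21.749 0.000 0.000
      vertex 21.749 11.820 0.000
      vertex 21.749 0.000 9.581
    endloop
  endfacet
endsolid part

The G0 Z moves step by Δz≈1.198 mm. The G1 loops shrink linearly with z, so the solid tapers from its base footprint up to z≈9.58. Closing with a flat bottom cap and the tapered top and triangulating gives 8 facets — a wedge (ramp): 21.7 × 11.8 mm base, rising to 9.58 mm along the y=0 edge and sloping linearly to z=0 at y=11.8.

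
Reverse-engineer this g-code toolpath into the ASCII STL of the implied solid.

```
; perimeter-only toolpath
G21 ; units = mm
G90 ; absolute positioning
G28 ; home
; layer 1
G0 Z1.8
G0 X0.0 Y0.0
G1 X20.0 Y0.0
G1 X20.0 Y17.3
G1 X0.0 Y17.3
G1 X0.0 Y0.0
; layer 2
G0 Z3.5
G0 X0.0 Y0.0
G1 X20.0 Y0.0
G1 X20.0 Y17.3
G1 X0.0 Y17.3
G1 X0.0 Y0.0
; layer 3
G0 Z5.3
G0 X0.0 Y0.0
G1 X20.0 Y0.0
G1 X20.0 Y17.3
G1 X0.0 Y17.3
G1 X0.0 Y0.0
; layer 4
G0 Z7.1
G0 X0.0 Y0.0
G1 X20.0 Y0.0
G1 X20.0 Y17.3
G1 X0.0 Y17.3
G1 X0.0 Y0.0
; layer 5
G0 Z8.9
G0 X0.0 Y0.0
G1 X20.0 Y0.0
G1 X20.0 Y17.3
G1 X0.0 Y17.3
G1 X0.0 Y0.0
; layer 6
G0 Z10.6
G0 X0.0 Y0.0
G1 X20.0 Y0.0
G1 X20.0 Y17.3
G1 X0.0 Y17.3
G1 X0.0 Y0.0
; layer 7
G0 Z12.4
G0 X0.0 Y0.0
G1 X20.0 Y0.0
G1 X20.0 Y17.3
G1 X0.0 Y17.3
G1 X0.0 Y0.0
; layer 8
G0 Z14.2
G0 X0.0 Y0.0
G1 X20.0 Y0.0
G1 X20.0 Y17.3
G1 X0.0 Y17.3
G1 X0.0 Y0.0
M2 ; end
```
solid part
  facet normal 0.0000 0.0000 -1.0000
    outer loop
      vertex 20.0 17.3 0.0
      vertex 20.0 0.0 0.0
      vertex 0.0 0.0 0.0
    endloop
  endfacet
  facet normal 0.0000 0.0000 -1.0000
    outer loop
      vertex 0.0 17.3 0.0
      vertex 20.0 17.3 0.0
      vertex 0.0 0.0 0.0
    endloop
  endfacet
  facet normal 0.0000 0.0000 1.0000
    outer loop
      vertex 0.0 0.0 14.2
      vertex 20.0 0.0 14.2
      vertex 20.0 17.3 14.2
    endloop
  endfacet
  facet normal 0.0000 0.0000 1.0000
    outer loop
      vertex 0.0 0.0 14.2
      vertex 20.0 17.3 14.2
      vertex 0.0 17.3 14.2
    endloop
  endfacet
  facet normal 0.0000 -1.0000 0.0000
    outer loop
      vertex 0.0 0.0 0.0
      vertex 20.0 0.0 0.0
      vertex 20.0 0.0 14.2
    endloop
  endfacet
  facet normal 0.0000 -1.0000 0.0000
    outer loop
      vertex 0.0 0.0 0.0
      vertex 20.0 0.0 14.2
      vertex 0.0 0.0 14.2
    endloop
  endfacet
  facet normal 0.0000 1.0000 0.0000
    outer loop
      vertex 20.0 17.3 14.2
      vertex 20.0 17.3 0.0
      vertex 0.0 17.3 0.0
    endloop
  endfacet
  facet normal 0.0000 1.0000 0.0000
    outer loop
      vertex 0.0 17.3 14.2
      vertex 20.0 17.3 14.2
      vertex 0.0 17.3 0.0
    endloop
  endfacet
  facet normal -1.0000 0.0000 0.0000
    outer loop
      vertex 0.0 17.3 14.2
      vertex 0.0 17.3 0.0
      vertex 0.0 0.0 0.0
    endloop
  endfacet
  facet normal -1.0000 0.0000 0.0000
    outer loop
      vertex 0.0 0.0 14.2
      vertex 0.0 17.3 14.2
      vertex 0.0 0.0 0.0
    endloop
  endfacet
  facet normal 1.0000 0.0000 0.0000
    outer loop
      vertex 20.0 0.0 0.0
      vertex 20.0 17.3 0.0
      vertex 20.0 17.3 14.2
    endloop
  endfacet
  facet normal 1.0000 0.0000 0.0000
    outer loop
      vertex 20.0 0.0 0.0
      vertex 20.0 17.3 14.2
      vertex 20.0 0.0 14.2
    endloop
  endfacet
endsolid part

The G0 Z moves step by Δz≈1.8 mm. Every layer's G1 loop is the same polygon, so the solid is a straight extrusion of it from z=0 to z≈14.2. Closing with flat bottom and top caps and triangulating gives 12 facets — a rectangular box, roughly 20 × 17.3 mm footprint and 14.2 mm tall.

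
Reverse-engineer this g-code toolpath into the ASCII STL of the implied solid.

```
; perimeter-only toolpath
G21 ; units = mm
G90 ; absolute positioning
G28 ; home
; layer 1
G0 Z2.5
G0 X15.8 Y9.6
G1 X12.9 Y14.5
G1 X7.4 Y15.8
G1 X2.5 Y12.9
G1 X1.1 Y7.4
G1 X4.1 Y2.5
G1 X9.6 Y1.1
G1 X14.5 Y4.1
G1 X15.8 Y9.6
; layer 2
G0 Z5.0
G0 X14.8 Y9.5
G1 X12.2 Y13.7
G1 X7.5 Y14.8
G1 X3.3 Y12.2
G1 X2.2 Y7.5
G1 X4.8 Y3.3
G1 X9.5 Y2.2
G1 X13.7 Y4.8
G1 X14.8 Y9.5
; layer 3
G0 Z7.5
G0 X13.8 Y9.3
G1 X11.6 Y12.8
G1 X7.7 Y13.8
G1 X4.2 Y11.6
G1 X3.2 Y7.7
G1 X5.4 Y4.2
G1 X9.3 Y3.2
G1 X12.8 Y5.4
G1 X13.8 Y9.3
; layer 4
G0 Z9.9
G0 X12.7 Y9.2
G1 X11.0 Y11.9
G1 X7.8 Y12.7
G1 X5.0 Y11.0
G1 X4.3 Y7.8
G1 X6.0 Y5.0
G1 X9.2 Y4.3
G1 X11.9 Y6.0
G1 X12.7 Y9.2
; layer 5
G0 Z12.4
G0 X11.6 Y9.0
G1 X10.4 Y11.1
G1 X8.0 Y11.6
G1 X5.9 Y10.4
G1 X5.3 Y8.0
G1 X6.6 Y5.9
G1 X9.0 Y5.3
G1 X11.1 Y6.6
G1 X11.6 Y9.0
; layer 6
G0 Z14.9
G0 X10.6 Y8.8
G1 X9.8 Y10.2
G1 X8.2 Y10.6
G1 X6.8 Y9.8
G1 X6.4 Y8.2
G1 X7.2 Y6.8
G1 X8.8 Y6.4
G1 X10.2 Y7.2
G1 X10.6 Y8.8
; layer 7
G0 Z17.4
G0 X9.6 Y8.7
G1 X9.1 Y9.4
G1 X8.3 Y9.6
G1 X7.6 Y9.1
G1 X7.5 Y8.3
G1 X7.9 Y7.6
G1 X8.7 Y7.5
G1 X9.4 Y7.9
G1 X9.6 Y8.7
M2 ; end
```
solid part
  facet normal 0.0000 0.0000 -1.0000
    outer loop
      vertex 7.2 16.9 0.0
      vertex 13.5 15.4 0.0
      vertex 16.9 9.8 0.0
    endloop
  endfacet
  facet normal 0.0000 0.0000 -1.0000
    outer loop
      vertex 1.6 13.5 0.0
      vertex 7.2 16.9 0.0
      vertex 16.9 9.8 0.0
    endloop
  endfacet
  facet normal 0.0000 0.0000 -1.0000
    outer loop
      vertex 0.1 7.2 0.0
      vertex 1.6 13.5 0.0
      vertex 16.9 9.8 0.0
    endloop
  endfacet
  facet normal 0.0000 0.0000 -1.0000
    outer loop
      vertex 3.5 1.6 0.0
      vertex 0.1 7.2 0.0
      vertex 16.9 9.8 0.0
    endloop
  endfacet
  facet normal 0.0000 0.0000 -1.0000
    outer loop
      vertex 9.8 0.1 0.0
      vertex 3.5 1.6 0.0
      vertex 16.9 9.8 0.0
    endloop
  endfacet
  facet normal 0.0000 0.0000 -1.0000
    outer loop
      vertex 15.4 3.5 0.0
      vertex 9.8 0.1 0.0
      vertex 16.9 9.8 0.0
    endloop
  endfacet
  facet normal 0.7951 0.4827 0.3672
    outer loop
      vertex 16.9 9.8 0.0
      vertex 13.5 15.4 0.0
      vertex 8.5 8.5 19.9
    endloop
  endfacet
  facet normal 0.2154 0.9046 0.3678
    outer loop
      vertex 13.5 15.4 0.0
      vertex 7.2 16.9 0.0
      vertex 8.5 8.5 19.9
    endloop
  endfacet
  facet normal -0.4827 0.7951 0.3672
    outer loop
      vertex 7.2 16.9 0.0
      vertex 1.6 13.5 0.0
      vertex 8.5 8.5 19.9
    endloop
  endfacet
  facet normal -0.9046 0.2154 0.3678
    outer loop
      vertex 1.6 13.5 0.0
      vertex 0.1 7.2 0.0
      vertex 8.5 8.5 19.9
    endloop
  endfacet
  facet normal -0.7951 -0.4827 0.3672
    outer loop
      vertex 0.1 7.2 0.0
      vertex 3.5 1.6 0.0
      vertex 8.5 8.5 19.9
    endloop
  endfacet
  facet normal -0.2154 -0.9046 0.3678
    outer loop
      vertex 3.5 1.6 0.0
      vertex 9.8 0.1 0.0
      vertex 8.5 8.5 19.9
    endloop
  endfacet
  facet normal 0.4827 -0.7951 0.3672
    outer loop
      vertex 9.8 0.1 0.0
      vertex 15.4 3.5 0.0
      vertex 8.5 8.5 19.9
    endloop
  endfacet
  facet normal 0.9046 -0.2154 0.3678
    outer loop
      vertex 15.4 3.5 0.0
      vertex 16.9 9.8 0.0
      vertex 8.5 8.5 19.9
    endloop
  endfacet
endsolid part

The G0 Z moves step by Δz≈2.5 mm. The G1 loops shrink linearly with z, so the solid tapers from its base footprint up to z≈19.9. Closing with a flat bottom cap and the tapered top and triangulating gives 14 facets — a regular 8-sided pyramid, base circumscribed radius ≈ 8.5 mm, apex at z ≈ 19.9 mm.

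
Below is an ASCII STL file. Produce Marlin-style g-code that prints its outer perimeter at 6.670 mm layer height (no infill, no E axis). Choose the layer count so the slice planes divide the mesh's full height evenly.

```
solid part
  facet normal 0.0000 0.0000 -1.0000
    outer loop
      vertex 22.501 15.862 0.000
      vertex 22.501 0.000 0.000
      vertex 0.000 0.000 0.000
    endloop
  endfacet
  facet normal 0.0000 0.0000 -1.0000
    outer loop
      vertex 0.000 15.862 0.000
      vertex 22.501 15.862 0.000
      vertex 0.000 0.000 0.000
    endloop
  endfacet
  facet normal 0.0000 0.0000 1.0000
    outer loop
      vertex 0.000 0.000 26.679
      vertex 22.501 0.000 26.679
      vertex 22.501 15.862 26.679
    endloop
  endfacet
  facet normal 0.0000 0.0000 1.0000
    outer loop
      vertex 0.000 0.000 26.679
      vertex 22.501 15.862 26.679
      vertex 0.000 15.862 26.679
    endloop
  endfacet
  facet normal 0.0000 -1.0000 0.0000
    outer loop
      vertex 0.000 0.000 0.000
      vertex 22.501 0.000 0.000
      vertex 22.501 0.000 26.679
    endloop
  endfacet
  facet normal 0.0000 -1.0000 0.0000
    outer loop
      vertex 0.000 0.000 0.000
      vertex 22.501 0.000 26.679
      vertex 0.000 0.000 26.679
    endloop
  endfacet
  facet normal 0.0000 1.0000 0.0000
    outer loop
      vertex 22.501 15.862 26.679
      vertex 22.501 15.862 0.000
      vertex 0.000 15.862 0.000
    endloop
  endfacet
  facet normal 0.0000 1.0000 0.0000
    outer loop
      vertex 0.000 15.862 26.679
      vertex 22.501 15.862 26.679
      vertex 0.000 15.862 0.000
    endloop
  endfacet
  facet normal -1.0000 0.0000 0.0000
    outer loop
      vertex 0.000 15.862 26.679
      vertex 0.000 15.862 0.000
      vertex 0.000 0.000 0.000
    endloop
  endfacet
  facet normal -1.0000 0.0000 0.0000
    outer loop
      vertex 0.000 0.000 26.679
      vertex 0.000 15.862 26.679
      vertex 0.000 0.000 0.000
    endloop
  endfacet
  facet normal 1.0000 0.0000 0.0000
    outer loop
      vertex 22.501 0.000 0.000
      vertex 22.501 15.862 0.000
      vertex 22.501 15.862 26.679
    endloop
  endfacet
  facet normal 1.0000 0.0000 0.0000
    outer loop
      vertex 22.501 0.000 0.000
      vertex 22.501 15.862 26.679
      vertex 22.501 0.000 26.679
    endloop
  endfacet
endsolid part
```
; perimeter-only toolpath
G21 ; units = mm
G90 ; absolute positioning
G28 ; home
; layer 1
G0 Z6.670
G0 X0.000 Y0.000
G1 X22.501 Y0.000
G1 X22.501 Y15.862
G1 X0.000 Y15.862
G1 X0.000 Y0.000
; layer 2
G0 Z13.339
G0 X0.000 Y0.000
G1 X22.501 Y0.000
G1 X22.501 Y15.862
G1 X0.000 Y15.862
G1 X0.000 Y0.000
; layer 3
G0 Z20.009
G0 X0.000 Y0.000
G1 X22.501 Y0.000
G1 X22.501 Y15.862
G1 X0.000 Y15.862
G1 X0.000 Y0.000
; layer 4
G0 Z26.679
G0 X0.000 Y0.000
G1 X22.501 Y0.000
G1 X22.501 Y15.862
G1 X0.000 Y15.862
G1 X0.000 Y0.000
M2 ; end

The solid is a rectangular box, roughly 22.5 × 15.9 mm footprint and 26.7 mm tall. Slicing at Δz = 6.670 mm — 4 equal slices spanning the solid's height, so layer i sits at z = i·h/4 — gives 4 non-empty perimeters. Each is a 4-segment closed polygon; G0 lifts to the layer z and rapids to the start vertex, then G1 traces the edges.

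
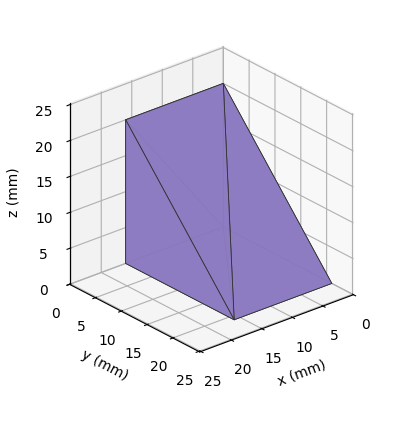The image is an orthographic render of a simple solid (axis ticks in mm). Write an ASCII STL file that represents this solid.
Reading the render: the shape is a wedge (ramp): 16 × 21 mm base, rising to 20 mm along the y=0 edge and sloping linearly to z=0 at y=21 (dimensions read to the nearest mm from the axis ticks). For the STL, each face is triangulated and given an outward normal.

solid part
  facet normal 0.0000 0.0000 -1.0000
    outer loop
      vertex 16.0 21.0 0.0
      vertex 16.0 0.0 0.0
      vertex 0.0 0.0 0.0
    endloop
  endfacet
  facet normal 0.0000 0.0000 -1.0000
    outer loop
      vertex 0.0 21.0 0.0
      vertex 16.0 21.0 0.0
      vertex 0.0 0.0 0.0
    endloop
  endfacet
  facet normal 0.0000 -1.0000 0.0000
    outer loop
      vertex 0.0 0.0 0.0
      vertex 16.0 0.0 0.0
      vertex 16.0 0.0 20.0
    endloop
  endfacet
  facet normal 0.0000 -1.0000 0.0000
    outer loop
      vertex 0.0 0.0 0.0
      vertex 16.0 0.0 20.0
      vertex 0.0 0.0 20.0
    endloop
  endfacet
  facet normal 0.0000 0.6897 0.7241
    outer loop
      vertex 0.0 0.0 20.0
      vertex 16.0 0.0 20.0
      vertex 16.0 21.0 0.0
    endloop
  endfacet
  facet normal 0.0000 0.6897 0.7241
    outer loop
      vertex 0.0 0.0 20.0
      vertex 16.0 21.0 0.0
      vertex 0.0 21.0 0.0
    endloop
  endfacet
  facet normal -1.0000 0.0000 0.0000
    outer loop
      vertex 0.0 0.0 20.0
      vertex 0.0 21.0 0.0
      vertex 0.0 0.0 0.0
    endloop
  endfacet
  facet normal 1.0000 0.0000 0.0000
    outer loop
      vertex 16.0 0.0 0.0
      vertex 16.0 21.0 0.0
      vertex 16.0 0.0 20.0
    endloop
  endfacet
endsolid part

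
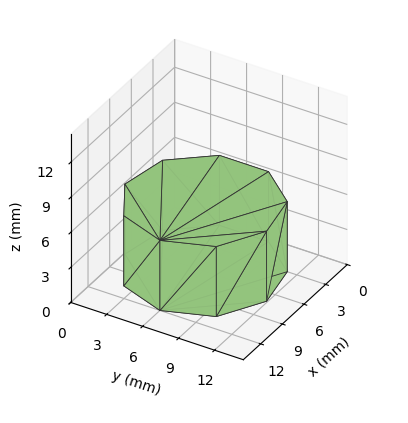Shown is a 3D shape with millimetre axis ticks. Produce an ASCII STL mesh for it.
Reading the render: the shape is a regular 9-sided prism (a cylinder approximated with 9 flat sides), circumscribed radius ≈ 6 mm, height ≈ 6 mm (dimensions read to the nearest mm from the axis ticks). For the STL, each face is triangulated and given an outward normal.

solid part
  facet normal 0.0000 0.0000 -1.0000
    outer loop
      vertex 7.04 11.91 0.00
      vertex 10.60 9.86 0.00
      vertex 12.00 6.00 0.00
    endloop
  endfacet
  facet normal 0.0000 0.0000 -1.0000
    outer loop
      vertex 3.00 11.20 0.00
      vertex 7.04 11.91 0.00
      vertex 12.00 6.00 0.00
    endloop
  endfacet
  facet normal 0.0000 0.0000 -1.0000
    outer loop
      vertex 0.36 8.05 0.00
      vertex 3.00 11.20 0.00
      vertex 12.00 6.00 0.00
    endloop
  endfacet
  facet normal 0.0000 0.0000 -1.0000
    outer loop
      vertex 0.36 3.95 0.00
      vertex 0.36 8.05 0.00
      vertex 12.00 6.00 0.00
    endloop
  endfacet
  facet normal 0.0000 0.0000 -1.0000
    outer loop
      vertex 3.00 0.80 0.00
      vertex 0.36 3.95 0.00
      vertex 12.00 6.00 0.00
    endloop
  endfacet
  facet normal 0.0000 0.0000 -1.0000
    outer loop
      vertex 7.04 0.09 0.00
      vertex 3.00 0.80 0.00
      vertex 12.00 6.00 0.00
    endloop
  endfacet
  facet normal 0.0000 0.0000 -1.0000
    outer loop
      vertex 10.60 2.14 0.00
      vertex 7.04 0.09 0.00
      vertex 12.00 6.00 0.00
    endloop
  endfacet
  facet normal 0.0000 0.0000 1.0000
    outer loop
      vertex 12.00 6.00 6.00
      vertex 10.60 9.86 6.00
      vertex 7.04 11.91 6.00
    endloop
  endfacet
  facet normal 0.0000 0.0000 1.0000
    outer loop
      vertex 12.00 6.00 6.00
      vertex 7.04 11.91 6.00
      vertex 3.00 11.20 6.00
    endloop
  endfacet
  facet normal 0.0000 0.0000 1.0000
    outer loop
      vertex 12.00 6.00 6.00
      vertex 3.00 11.20 6.00
      vertex 0.36 8.05 6.00
    endloop
  endfacet
  facet normal 0.0000 0.0000 1.0000
    outer loop
      vertex 12.00 6.00 6.00
      vertex 0.36 8.05 6.00
      vertex 0.36 3.95 6.00
    endloop
  endfacet
  facet normal 0.0000 0.0000 1.0000
    outer loop
      vertex 12.00 6.00 6.00
      vertex 0.36 3.95 6.00
      vertex 3.00 0.80 6.00
    endloop
  endfacet
  facet normal 0.0000 0.0000 1.0000
    outer loop
      vertex 12.00 6.00 6.00
      vertex 3.00 0.80 6.00
      vertex 7.04 0.09 6.00
    endloop
  endfacet
  facet normal 0.0000 0.0000 1.0000
    outer loop
      vertex 12.00 6.00 6.00
      vertex 7.04 0.09 6.00
      vertex 10.60 2.14 6.00
    endloop
  endfacet
  facet normal 0.9401 0.3410 0.0000
    outer loop
      vertex 12.00 6.00 0.00
      vertex 10.60 9.86 0.00
      vertex 10.60 9.86 6.00
    endloop
  endfacet
  facet normal 0.9401 0.3410 0.0000
    outer loop
      vertex 12.00 6.00 0.00
      vertex 10.60 9.86 6.00
      vertex 12.00 6.00 6.00
    endloop
  endfacet
  facet normal 0.4990 0.8666 0.0000
    outer loop
      vertex 10.60 9.86 0.00
      vertex 7.04 11.91 0.00
      vertex 7.04 11.91 6.00
    endloop
  endfacet
  facet normal 0.4990 0.8666 0.0000
    outer loop
      vertex 10.60 9.86 0.00
      vertex 7.04 11.91 6.00
      vertex 10.60 9.86 6.00
    endloop
  endfacet
  facet normal -0.1731 0.9849 0.0000
    outer loop
      vertex 7.04 11.91 0.00
      vertex 3.00 11.20 0.00
      vertex 3.00 11.20 6.00
    endloop
  endfacet
  facet normal -0.1731 0.9849 0.0000
    outer loop
      vertex 7.04 11.91 0.00
      vertex 3.00 11.20 6.00
      vertex 7.04 11.91 6.00
    endloop
  endfacet
  facet normal -0.7664 0.6423 0.0000
    outer loop
      vertex 3.00 11.20 0.00
      vertex 0.36 8.05 0.00
      vertex 0.36 8.05 6.00
    endloop
  endfacet
  facet normal -0.7664 0.6423 0.0000
    outer loop
      vertex 3.00 11.20 0.00
      vertex 0.36 8.05 6.00
      vertex 3.00 11.20 6.00
    endloop
  endfacet
  facet normal -1.0000 0.0000 0.0000
    outer loop
      vertex 0.36 8.05 0.00
      vertex 0.36 3.95 0.00
      vertex 0.36 3.95 6.00
    endloop
  endfacet
  facet normal -1.0000 0.0000 0.0000
    outer loop
      vertex 0.36 8.05 0.00
      vertex 0.36 3.95 6.00
      vertex 0.36 8.05 6.00
    endloop
  endfacet
  facet normal -0.7664 -0.6423 0.0000
    outer loop
      vertex 0.36 3.95 0.00
      vertex 3.00 0.80 0.00
      vertex 3.00 0.80 6.00
    endloop
  endfacet
  facet normal -0.7664 -0.6423 0.0000
    outer loop
      vertex 0.36 3.95 0.00
      vertex 3.00 0.80 6.00
      vertex 0.36 3.95 6.00
    endloop
  endfacet
  facet normal -0.1731 -0.9849 0.0000
    outer loop
      vertex 3.00 0.80 0.00
      vertex 7.04 0.09 0.00
      vertex 7.04 0.09 6.00
    endloop
  endfacet
  facet normal -0.1731 -0.9849 0.0000
    outer loop
      vertex 3.00 0.80 0.00
      vertex 7.04 0.09 6.00
      vertex 3.00 0.80 6.00
    endloop
  endfacet
  facet normal 0.4990 -0.8666 0.0000
    outer loop
      vertex 7.04 0.09 0.00
      vertex 10.60 2.14 0.00
      vertex 10.60 2.14 6.00
    endloop
  endfacet
  facet normal 0.4990 -0.8666 0.0000
    outer loop
      vertex 7.04 0.09 0.00
      vertex 10.60 2.14 6.00
      vertex 7.04 0.09 6.00
    endloop
  endfacet
  facet normal 0.9401 -0.3410 0.0000
    outer loop
      vertex 10.60 2.14 0.00
      vertex 12.00 6.00 0.00
      vertex 12.00 6.00 6.00
    endloop
  endfacet
  facet normal 0.9401 -0.3410 0.0000
    outer loop
      vertex 10.60 2.14 0.00
      vertex 12.00 6.00 6.00
      vertex 10.60 2.14 6.00
    endloop
  endfacet
endsolid part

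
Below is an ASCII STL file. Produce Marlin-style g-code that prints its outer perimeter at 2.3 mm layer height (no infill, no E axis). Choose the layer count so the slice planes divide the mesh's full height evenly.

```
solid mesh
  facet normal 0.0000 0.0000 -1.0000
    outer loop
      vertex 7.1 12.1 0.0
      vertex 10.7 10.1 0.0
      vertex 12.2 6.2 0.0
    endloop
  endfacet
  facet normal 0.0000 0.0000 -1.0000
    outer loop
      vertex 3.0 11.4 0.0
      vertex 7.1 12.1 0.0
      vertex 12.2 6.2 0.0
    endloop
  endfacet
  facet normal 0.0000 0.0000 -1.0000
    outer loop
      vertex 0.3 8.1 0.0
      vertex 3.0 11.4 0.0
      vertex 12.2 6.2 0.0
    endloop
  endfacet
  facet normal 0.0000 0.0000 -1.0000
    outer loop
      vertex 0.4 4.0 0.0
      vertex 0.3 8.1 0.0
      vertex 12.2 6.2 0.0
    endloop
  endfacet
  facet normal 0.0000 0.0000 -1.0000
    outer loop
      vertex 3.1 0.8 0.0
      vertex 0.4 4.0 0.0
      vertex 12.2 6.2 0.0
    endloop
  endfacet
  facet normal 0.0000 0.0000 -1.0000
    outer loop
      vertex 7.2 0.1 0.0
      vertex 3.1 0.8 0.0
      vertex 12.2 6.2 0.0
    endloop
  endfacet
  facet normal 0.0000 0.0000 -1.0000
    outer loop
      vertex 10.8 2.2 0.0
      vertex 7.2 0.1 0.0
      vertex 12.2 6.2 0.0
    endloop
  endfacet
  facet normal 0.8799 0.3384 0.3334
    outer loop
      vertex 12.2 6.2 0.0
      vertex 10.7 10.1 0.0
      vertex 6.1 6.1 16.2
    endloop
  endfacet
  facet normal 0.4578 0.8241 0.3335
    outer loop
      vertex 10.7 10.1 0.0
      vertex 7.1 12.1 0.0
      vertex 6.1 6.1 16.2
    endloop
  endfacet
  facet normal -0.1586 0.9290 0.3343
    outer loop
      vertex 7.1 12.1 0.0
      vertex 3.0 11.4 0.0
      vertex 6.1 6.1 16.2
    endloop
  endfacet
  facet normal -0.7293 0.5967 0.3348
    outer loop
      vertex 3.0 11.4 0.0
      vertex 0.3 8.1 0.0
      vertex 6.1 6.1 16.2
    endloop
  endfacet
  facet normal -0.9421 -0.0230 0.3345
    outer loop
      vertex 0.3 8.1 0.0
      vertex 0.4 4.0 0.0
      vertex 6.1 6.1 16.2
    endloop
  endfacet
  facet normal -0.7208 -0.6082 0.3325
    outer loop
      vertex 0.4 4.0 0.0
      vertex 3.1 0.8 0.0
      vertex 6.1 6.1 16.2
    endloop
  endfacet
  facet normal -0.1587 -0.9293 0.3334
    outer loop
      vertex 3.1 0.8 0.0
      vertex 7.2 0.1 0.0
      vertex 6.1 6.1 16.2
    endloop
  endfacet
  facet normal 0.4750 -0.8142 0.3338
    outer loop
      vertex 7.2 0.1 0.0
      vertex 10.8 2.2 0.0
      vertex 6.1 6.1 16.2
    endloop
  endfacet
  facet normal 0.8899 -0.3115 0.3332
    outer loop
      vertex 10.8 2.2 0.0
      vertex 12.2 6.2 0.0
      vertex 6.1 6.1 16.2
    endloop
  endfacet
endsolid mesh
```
; perimeter-only toolpath
G21 ; units = mm
G90 ; absolute positioning
G28 ; home
; layer 1
G0 Z2.3
G0 X11.3 Y6.2
G1 X10.0 Y9.5
G1 X7.0 Y11.2
G1 X3.4 Y10.6
G1 X1.1 Y7.8
G1 X1.2 Y4.3
G1 X3.5 Y1.6
G1 X7.0 Y1.0
G1 X10.1 Y2.8
G1 X11.3 Y6.2
; layer 2
G0 Z4.6
G0 X10.5 Y6.2
G1 X9.4 Y9.0
G1 X6.8 Y10.4
G1 X3.9 Y9.9
G1 X2.0 Y7.5
G1 X2.0 Y4.6
G1 X4.0 Y2.3
G1 X6.9 Y1.8
G1 X9.5 Y3.3
G1 X10.5 Y6.2
; layer 3
G0 Z6.9
G0 X9.6 Y6.2
G1 X8.7 Y8.4
G1 X6.7 Y9.5
G1 X4.3 Y9.1
G1 X2.8 Y7.2
G1 X2.8 Y4.9
G1 X4.4 Y3.1
G1 X6.7 Y2.7
G1 X8.8 Y3.9
G1 X9.6 Y6.2
; layer 4
G0 Z9.3
G0 X8.7 Y6.1
G1 X8.1 Y7.8
G1 X6.5 Y8.7
G1 X4.8 Y8.4
G1 X3.6 Y7.0
G1 X3.7 Y5.2
G1 X4.8 Y3.8
G1 X6.6 Y3.5
G1 X8.1 Y4.4
G1 X8.7 Y6.1
; layer 5
G0 Z11.6
G0 X7.8 Y6.1
G1 X7.4 Y7.2
G1 X6.4 Y7.8
G1 X5.2 Y7.6
G1 X4.4 Y6.7
G1 X4.5 Y5.5
G1 X5.2 Y4.6
G1 X6.4 Y4.4
G1 X7.4 Y5.0
G1 X7.8 Y6.1
; layer 6
G0 Z13.9
G0 X7.0 Y6.1
G1 X6.8 Y6.7
G1 X6.2 Y7.0
G1 X5.7 Y6.9
G1 X5.3 Y6.4
G1 X5.3 Y5.8
G1 X5.7 Y5.3
G1 X6.3 Y5.2
G1 X6.8 Y5.5
G1 X7.0 Y6.1
M2 ; end

The solid is a regular 9-sided pyramid, base circumscribed radius ≈ 6.1 mm, apex at z ≈ 16.2 mm. Slicing at Δz = 2.3 mm — 7 equal slices spanning the solid's height, so layer i sits at z = i·h/7 — gives 6 non-empty perimeters. Each is a 9-segment closed polygon; G0 lifts to the layer z and rapids to the start vertex, then G1 traces the edges. The cross-section shrinks linearly with z (the slice at the apex is degenerate and omitted).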